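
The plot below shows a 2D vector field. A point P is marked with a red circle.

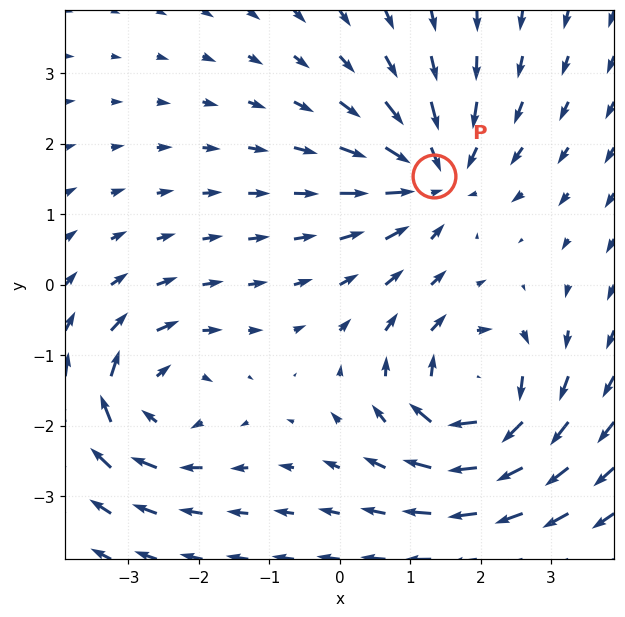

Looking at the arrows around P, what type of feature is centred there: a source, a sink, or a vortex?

sink

At P (1.3, 1.5) the arrows converge inward. Divergence about -5, curl ≈0 — negative divergence with near-zero curl is a sink.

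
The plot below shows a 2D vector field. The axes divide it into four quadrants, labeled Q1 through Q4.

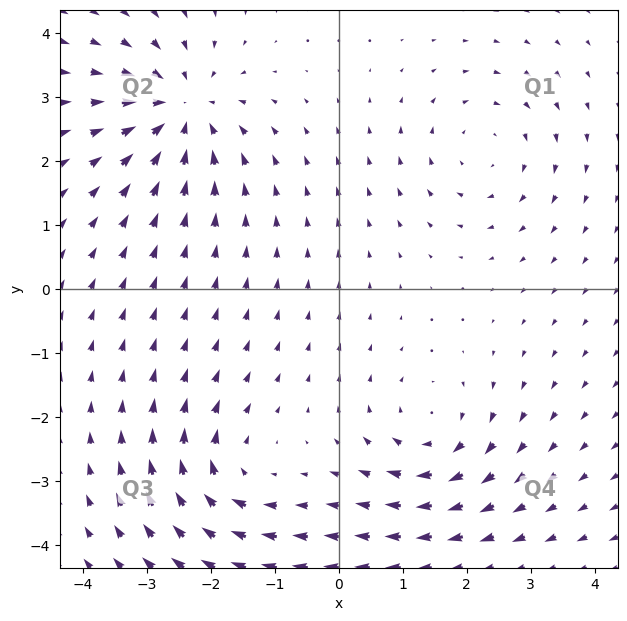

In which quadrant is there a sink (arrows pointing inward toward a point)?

The sink sits at approximately (-2.5, 2.8), which lies in quadrant Q2. The divergence there is about -6, negative as expected for a sink.

Q2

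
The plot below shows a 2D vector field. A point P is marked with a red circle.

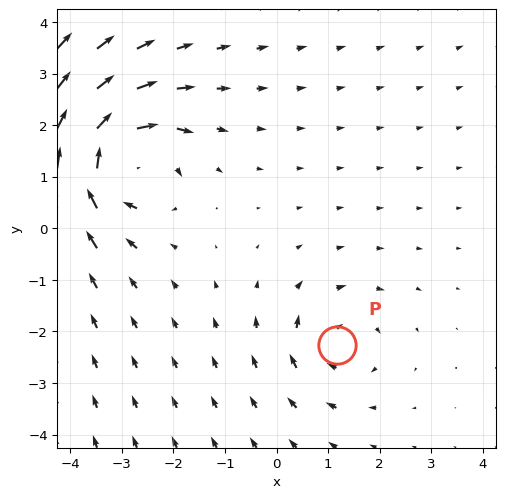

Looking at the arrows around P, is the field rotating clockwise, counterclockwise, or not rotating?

Near P at (1.2, -2.3) the arrows circulate clockwise. The curl (z-component) there is about -4; negative curl means clockwise rotation.

clockwise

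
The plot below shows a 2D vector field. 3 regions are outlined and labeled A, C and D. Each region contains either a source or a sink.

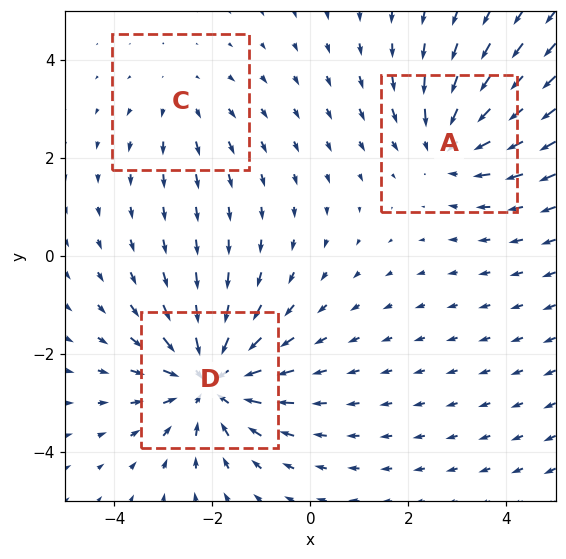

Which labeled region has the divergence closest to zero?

C

Divergence at each region's feature centre — A: about -3, C: about +2, D: about -4. Region C is closest to zero.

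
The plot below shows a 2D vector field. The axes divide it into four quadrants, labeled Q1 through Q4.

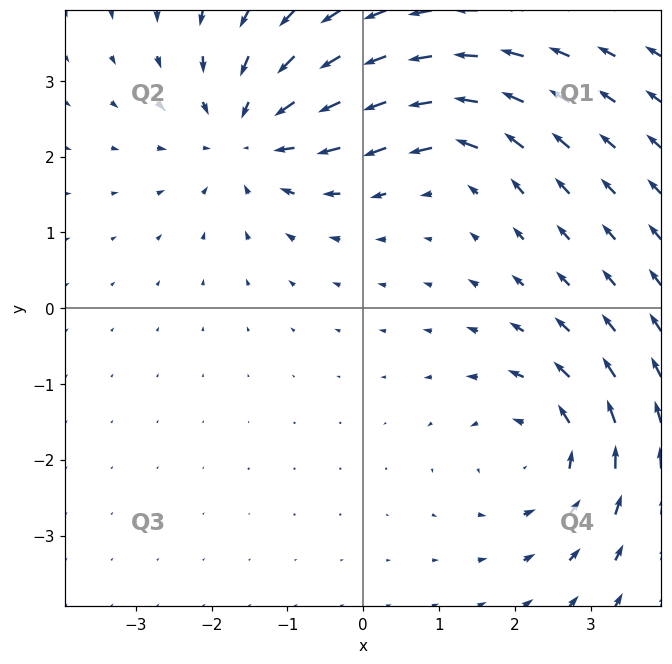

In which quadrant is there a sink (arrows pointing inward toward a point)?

The sink sits at approximately (-1.5, 2.3), which lies in quadrant Q2. The divergence there is about -5, negative as expected for a sink.

Q2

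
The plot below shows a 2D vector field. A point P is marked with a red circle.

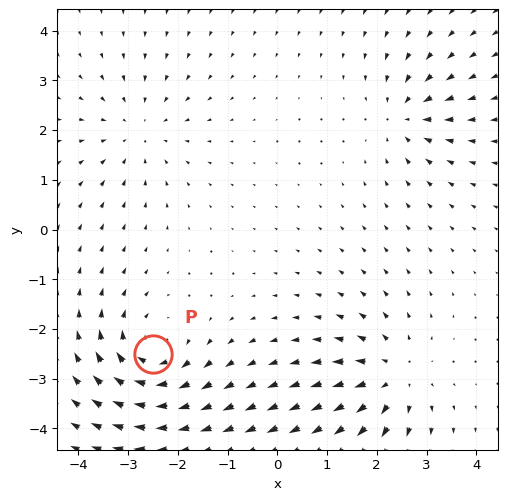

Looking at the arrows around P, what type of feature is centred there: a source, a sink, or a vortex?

vortex

At P (-2.5, -2.5) the arrows circulate clockwise. Divergence ≈0, curl about -5 — near-zero divergence with nonzero curl is a vortex.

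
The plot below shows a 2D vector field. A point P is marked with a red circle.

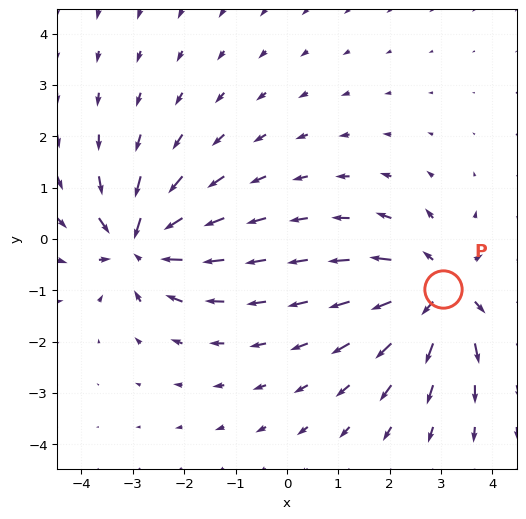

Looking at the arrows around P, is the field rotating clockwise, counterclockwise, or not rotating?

Near P at (3.0, -1.0) the arrows show no circulation. The curl there is ≈0.

not rotating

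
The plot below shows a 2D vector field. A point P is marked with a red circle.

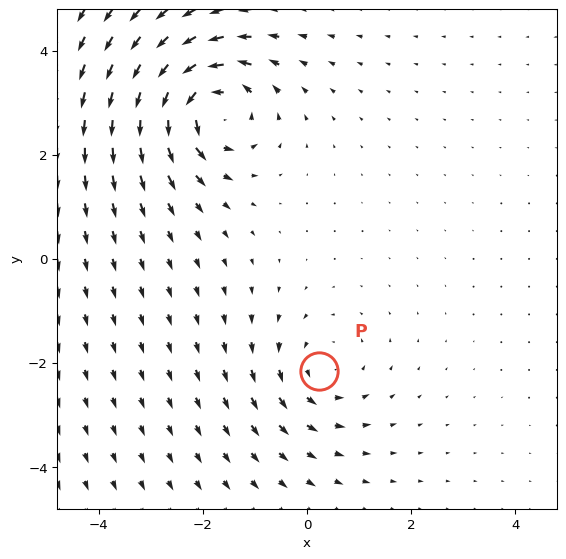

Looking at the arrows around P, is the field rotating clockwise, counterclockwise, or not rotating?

Near P at (0.2, -2.2) the arrows circulate counterclockwise. The curl (z-component) there is about +3; positive curl means counterclockwise rotation.

counterclockwise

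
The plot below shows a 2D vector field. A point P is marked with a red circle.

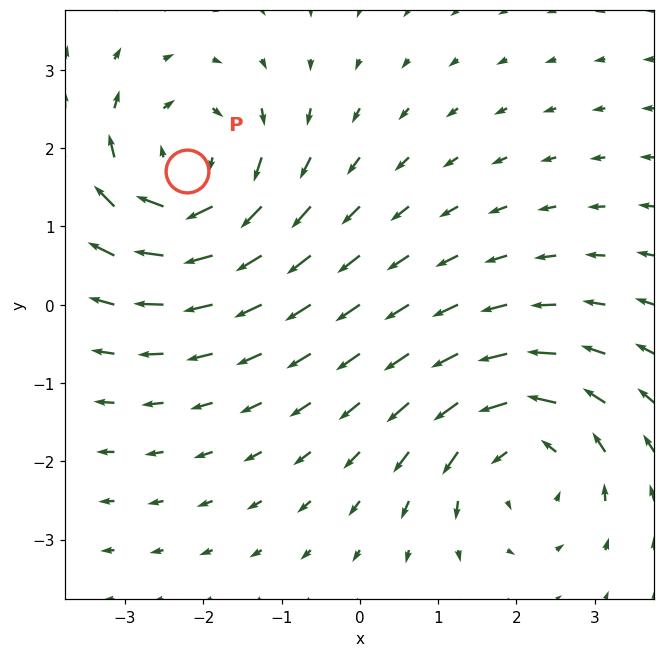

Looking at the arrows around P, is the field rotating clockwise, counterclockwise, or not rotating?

Near P at (-2.2, 1.7) the arrows circulate clockwise. The curl (z-component) there is about -5; negative curl means clockwise rotation.

clockwise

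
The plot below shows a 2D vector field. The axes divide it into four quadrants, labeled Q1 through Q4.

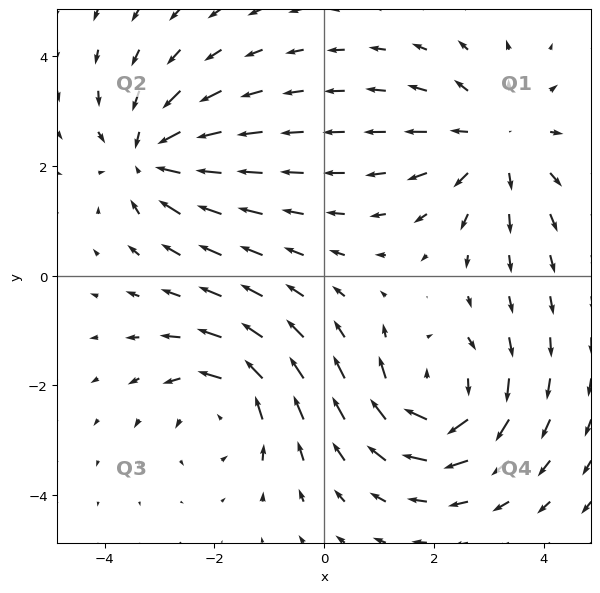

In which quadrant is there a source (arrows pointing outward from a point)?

Q1

The source sits at approximately (3.1, 2.5), which lies in quadrant Q1. The divergence there is about +4, positive as expected for a source.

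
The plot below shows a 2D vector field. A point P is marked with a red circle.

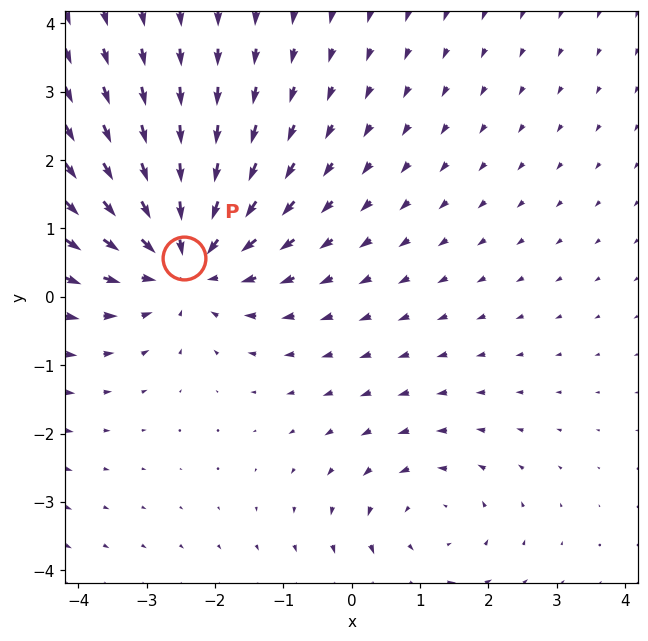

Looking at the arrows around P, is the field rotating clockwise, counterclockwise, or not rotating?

Near P at (-2.4, 0.6) the arrows show no circulation. The curl there is ≈0.

not rotating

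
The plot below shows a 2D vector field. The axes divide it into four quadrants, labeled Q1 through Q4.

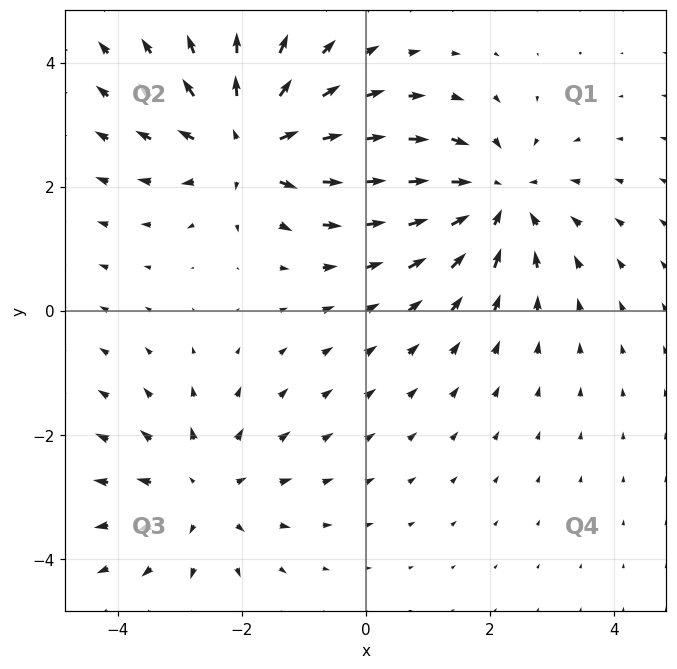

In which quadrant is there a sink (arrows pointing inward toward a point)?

The sink sits at approximately (2.1, 1.8), which lies in quadrant Q1. The divergence there is about -3, negative as expected for a sink.

Q1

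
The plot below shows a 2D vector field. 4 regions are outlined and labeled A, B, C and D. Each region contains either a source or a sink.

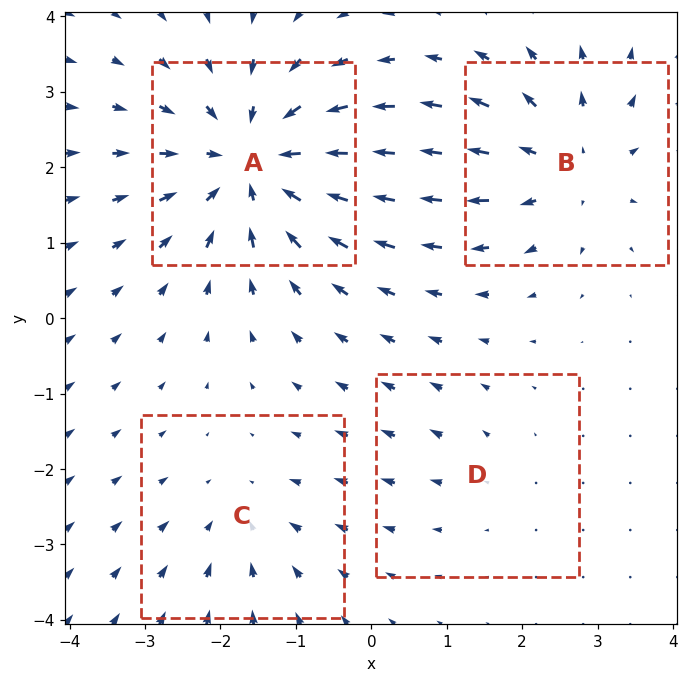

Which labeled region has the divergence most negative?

A

Divergence at each region's feature centre — A: about -6, B: about +4, C: about -3, D: about +2. Region A is most negative.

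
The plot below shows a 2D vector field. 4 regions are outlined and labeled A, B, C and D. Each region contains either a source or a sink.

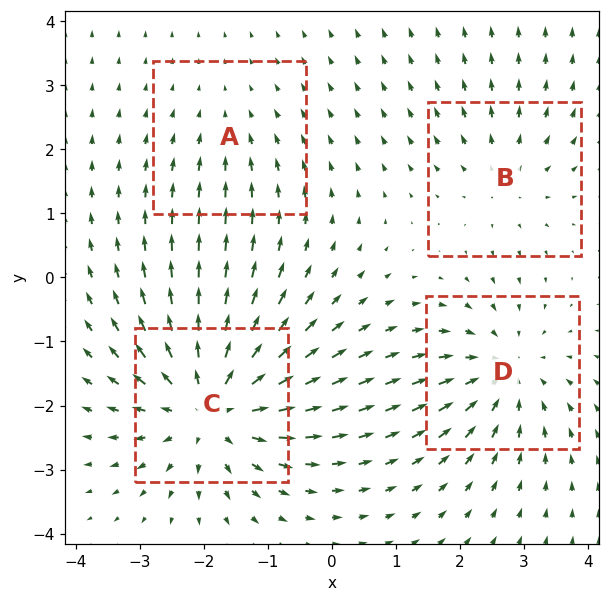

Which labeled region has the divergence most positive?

C

Divergence at each region's feature centre — A: about -2, B: about +3, C: about +7, D: about -4. Region C is most positive.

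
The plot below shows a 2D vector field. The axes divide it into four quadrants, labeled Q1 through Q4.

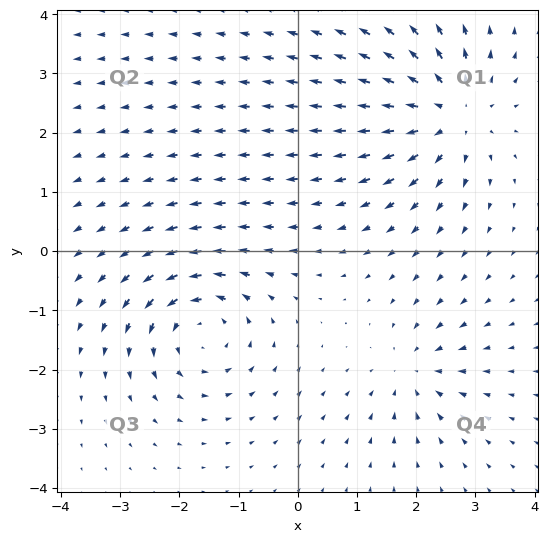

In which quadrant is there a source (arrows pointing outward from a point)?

The source sits at approximately (2.6, 2.3), which lies in quadrant Q1. The divergence there is about +5, positive as expected for a source.

Q1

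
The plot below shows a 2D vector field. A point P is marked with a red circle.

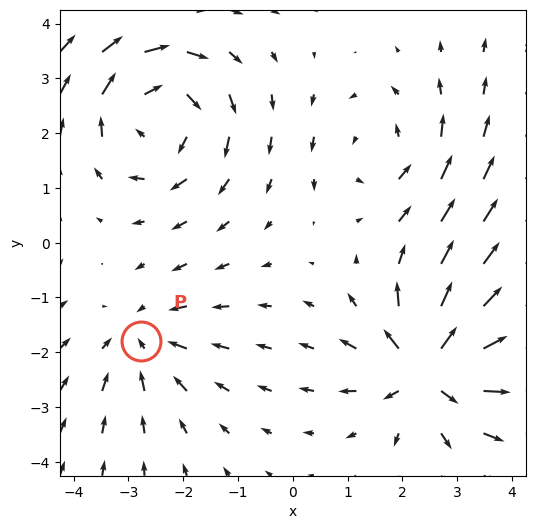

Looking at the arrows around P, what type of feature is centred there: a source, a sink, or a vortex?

sink

At P (-2.8, -1.8) the arrows converge inward. Divergence about -3, curl ≈0 — negative divergence with near-zero curl is a sink.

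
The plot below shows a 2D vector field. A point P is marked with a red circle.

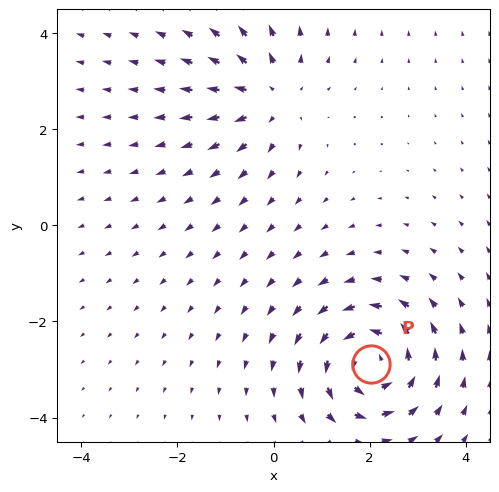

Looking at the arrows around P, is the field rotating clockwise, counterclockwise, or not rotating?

Near P at (2.0, -2.9) the arrows circulate counterclockwise. The curl (z-component) there is about +5; positive curl means counterclockwise rotation.

counterclockwise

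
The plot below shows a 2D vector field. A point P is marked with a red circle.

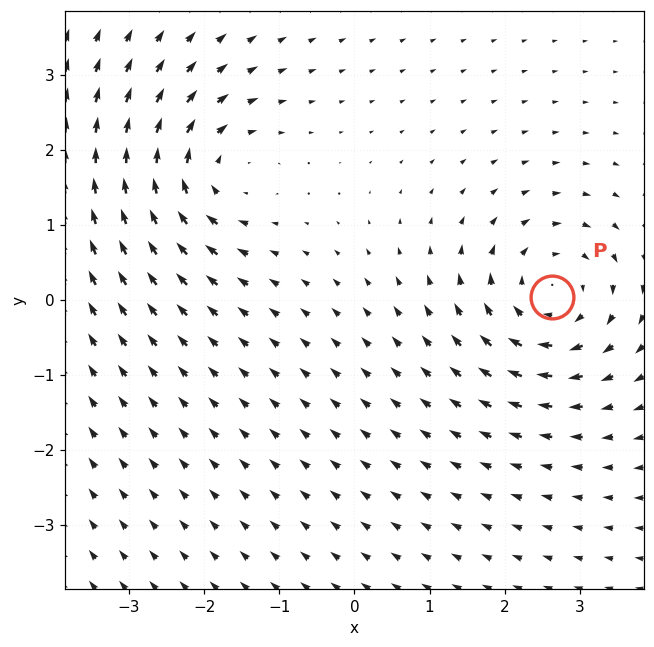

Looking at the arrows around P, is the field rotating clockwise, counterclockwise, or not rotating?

clockwise

Near P at (2.6, 0.0) the arrows circulate clockwise. The curl (z-component) there is about -5; negative curl means clockwise rotation.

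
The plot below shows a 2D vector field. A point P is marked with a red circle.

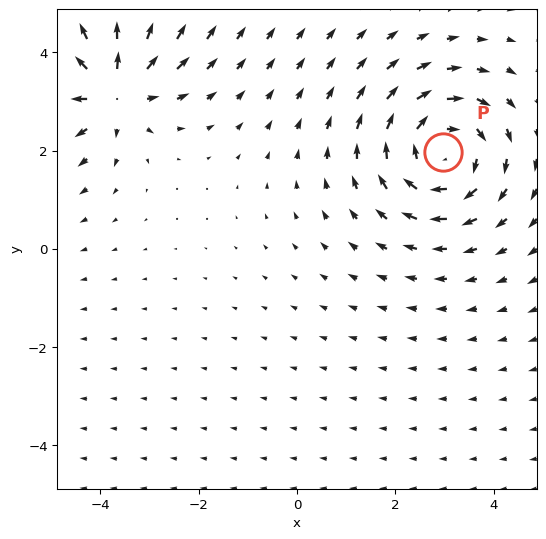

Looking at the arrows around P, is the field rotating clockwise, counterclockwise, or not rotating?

clockwise

Near P at (3.0, 2.0) the arrows circulate clockwise. The curl (z-component) there is about -4; negative curl means clockwise rotation.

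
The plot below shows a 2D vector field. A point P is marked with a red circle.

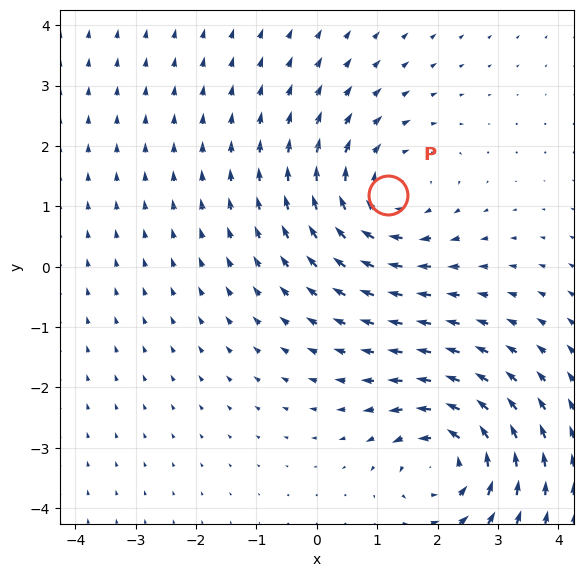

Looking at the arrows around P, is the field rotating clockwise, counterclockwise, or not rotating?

clockwise

Near P at (1.2, 1.2) the arrows circulate clockwise. The curl (z-component) there is about -4; negative curl means clockwise rotation.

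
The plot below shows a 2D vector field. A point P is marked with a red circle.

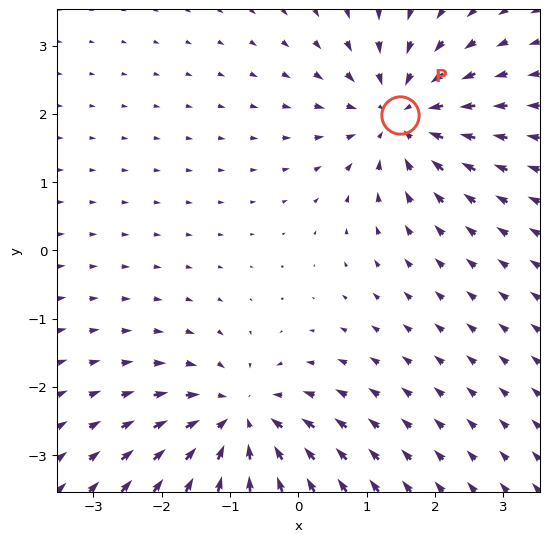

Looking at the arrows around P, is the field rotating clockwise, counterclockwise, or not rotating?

Near P at (1.5, 2.0) the arrows show no circulation. The curl there is ≈0.

not rotating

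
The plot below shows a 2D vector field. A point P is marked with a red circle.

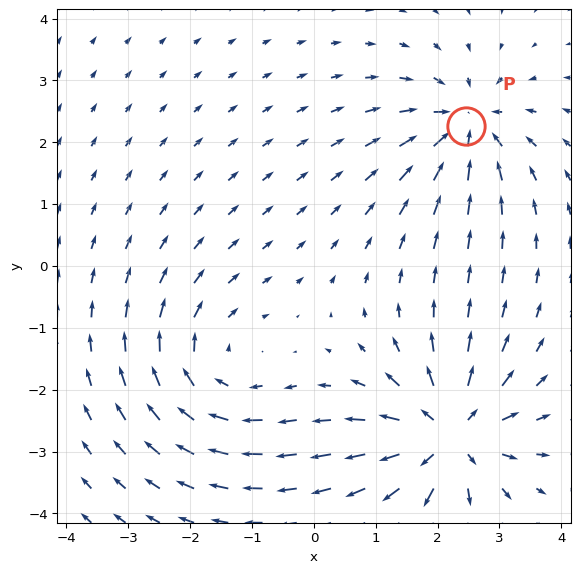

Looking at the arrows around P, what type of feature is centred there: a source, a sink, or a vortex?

At P (2.5, 2.3) the arrows converge inward. Divergence about -4, curl ≈0 — negative divergence with near-zero curl is a sink.

sink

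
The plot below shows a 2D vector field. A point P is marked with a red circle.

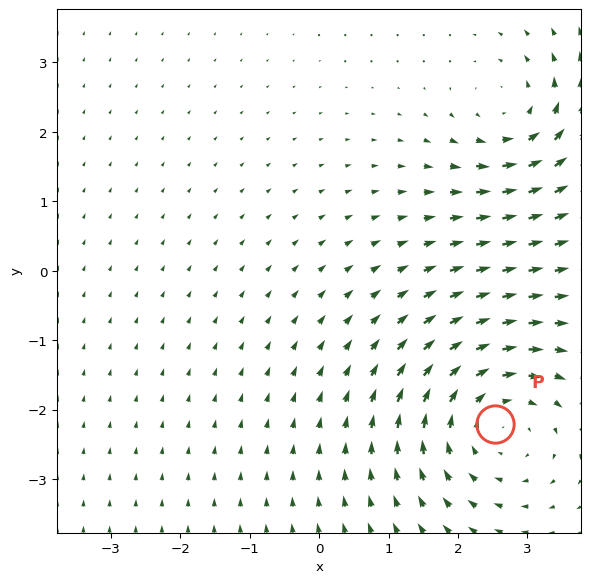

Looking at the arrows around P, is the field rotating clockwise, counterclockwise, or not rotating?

Near P at (2.5, -2.2) the arrows circulate clockwise. The curl (z-component) there is about -3; negative curl means clockwise rotation.

clockwise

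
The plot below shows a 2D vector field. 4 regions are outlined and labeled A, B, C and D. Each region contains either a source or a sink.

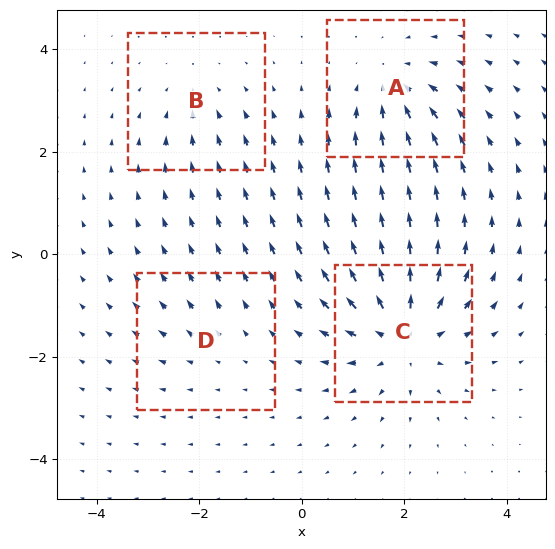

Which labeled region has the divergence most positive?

Divergence at each region's feature centre — A: about -4, B: about -3, C: about +7, D: about +2. Region C is most positive.

C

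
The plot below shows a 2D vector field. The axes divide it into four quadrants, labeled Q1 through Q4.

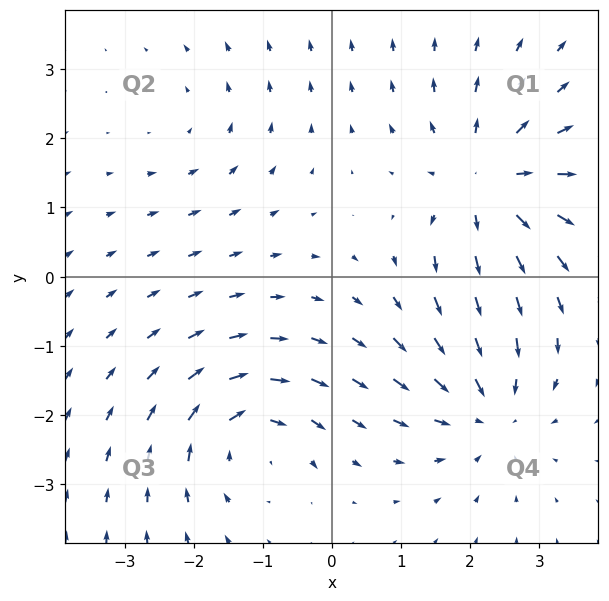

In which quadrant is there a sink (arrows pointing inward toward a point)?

The sink sits at approximately (2.2, -1.9), which lies in quadrant Q4. The divergence there is about -4, negative as expected for a sink.

Q4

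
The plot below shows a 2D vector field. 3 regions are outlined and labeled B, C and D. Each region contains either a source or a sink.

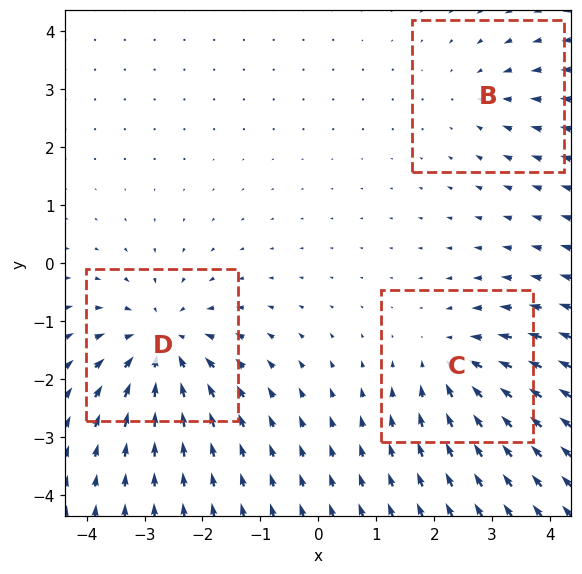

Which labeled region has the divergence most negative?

D

Divergence at each region's feature centre — B: about -2, C: about -3, D: about -5. Region D is most negative.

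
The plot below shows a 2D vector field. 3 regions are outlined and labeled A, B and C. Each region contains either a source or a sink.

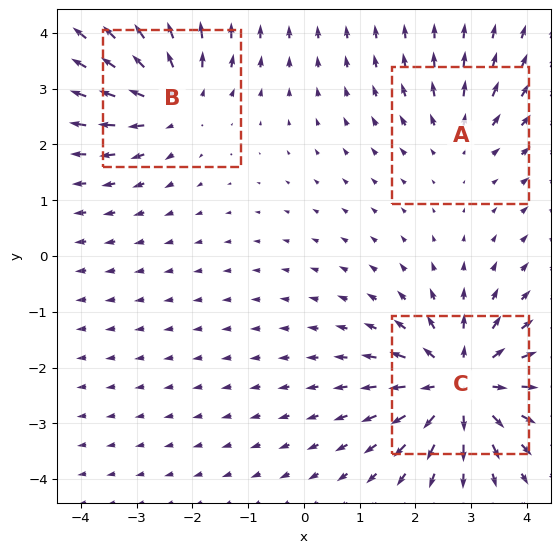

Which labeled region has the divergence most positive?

Divergence at each region's feature centre — A: about +2, B: about +4, C: about +5. Region C is most positive.

C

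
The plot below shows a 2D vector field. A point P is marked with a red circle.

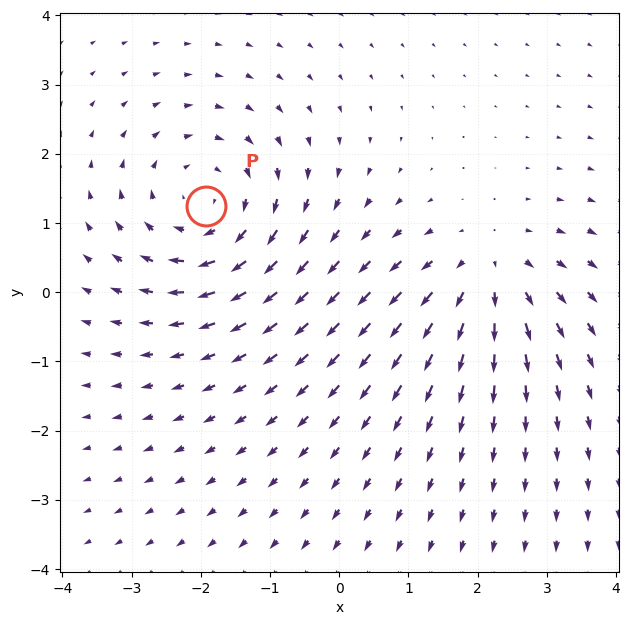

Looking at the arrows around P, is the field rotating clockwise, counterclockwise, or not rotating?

clockwise

Near P at (-1.9, 1.2) the arrows circulate clockwise. The curl (z-component) there is about -4; negative curl means clockwise rotation.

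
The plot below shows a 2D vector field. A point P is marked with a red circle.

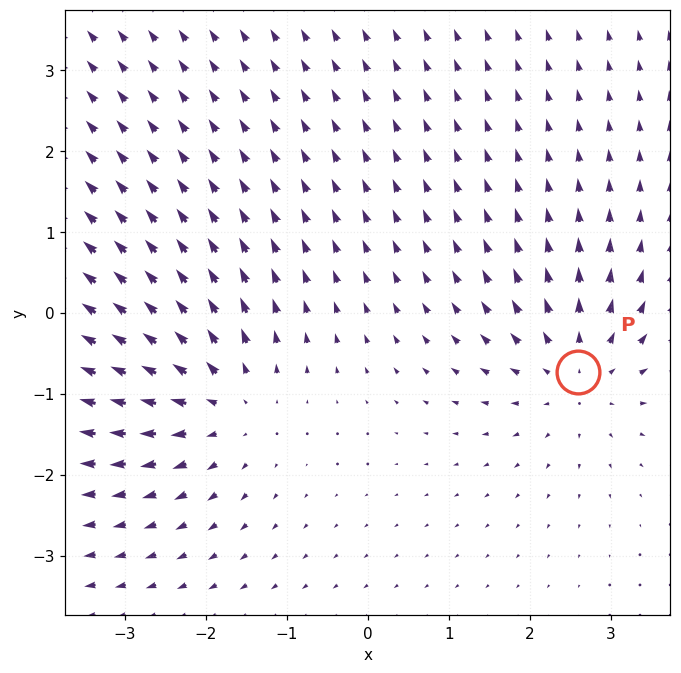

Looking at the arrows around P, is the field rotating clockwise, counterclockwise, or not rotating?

not rotating

Near P at (2.6, -0.7) the arrows show no circulation. The curl there is ≈0.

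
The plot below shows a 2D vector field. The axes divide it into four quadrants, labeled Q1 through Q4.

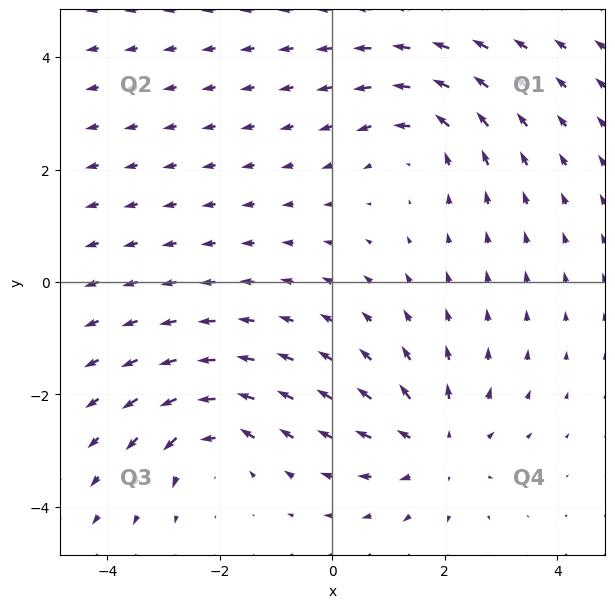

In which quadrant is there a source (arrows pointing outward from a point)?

The source sits at approximately (1.9, -2.9), which lies in quadrant Q4. The divergence there is about +3, positive as expected for a source.

Q4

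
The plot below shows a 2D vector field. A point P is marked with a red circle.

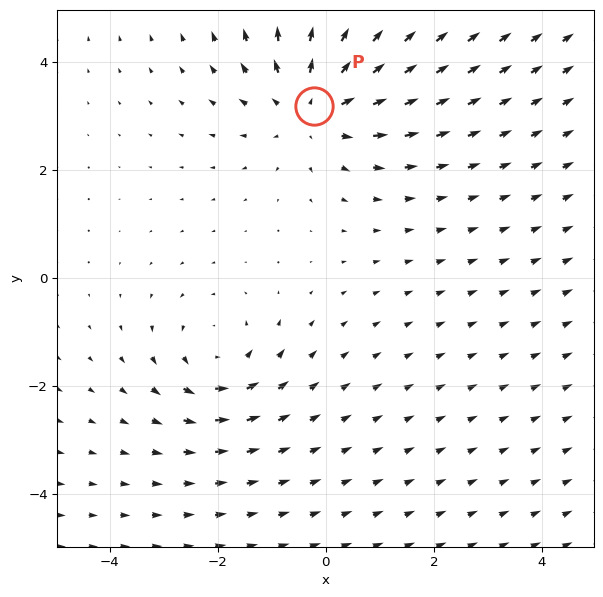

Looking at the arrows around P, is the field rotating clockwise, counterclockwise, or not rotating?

not rotating

Near P at (-0.2, 3.2) the arrows show no circulation. The curl there is ≈0.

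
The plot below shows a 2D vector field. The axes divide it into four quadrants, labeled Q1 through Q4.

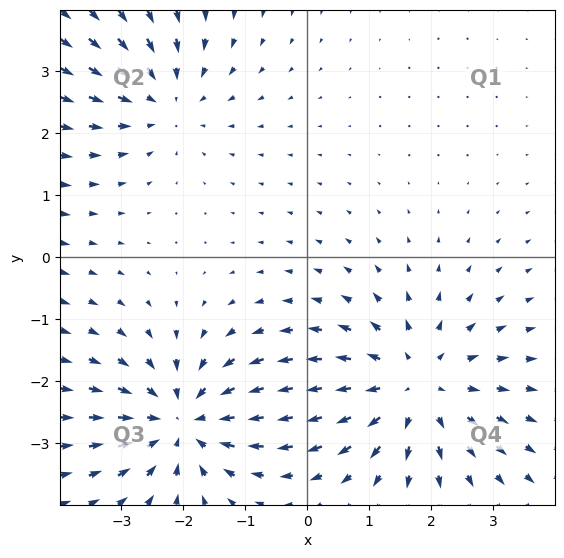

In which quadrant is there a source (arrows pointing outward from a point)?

The source sits at approximately (1.7, -2.1), which lies in quadrant Q4. The divergence there is about +4, positive as expected for a source.

Q4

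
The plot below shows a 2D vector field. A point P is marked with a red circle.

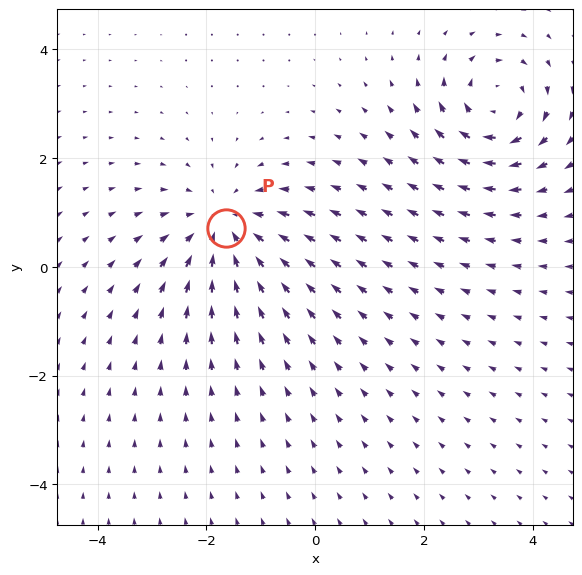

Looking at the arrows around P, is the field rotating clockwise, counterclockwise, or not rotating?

Near P at (-1.6, 0.7) the arrows show no circulation. The curl there is ≈0.

not rotating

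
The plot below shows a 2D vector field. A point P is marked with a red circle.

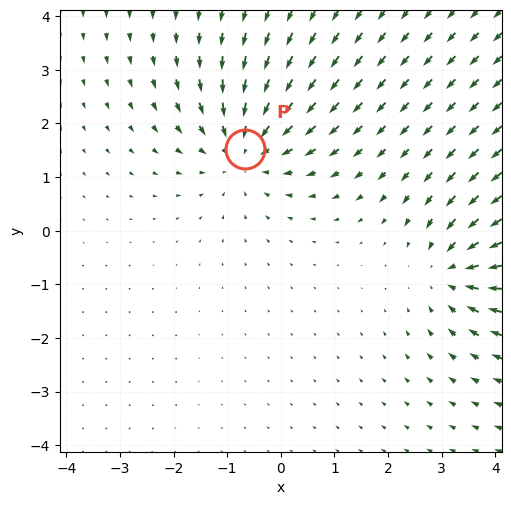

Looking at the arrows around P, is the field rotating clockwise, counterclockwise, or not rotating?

not rotating

Near P at (-0.7, 1.5) the arrows show no circulation. The curl there is ≈0.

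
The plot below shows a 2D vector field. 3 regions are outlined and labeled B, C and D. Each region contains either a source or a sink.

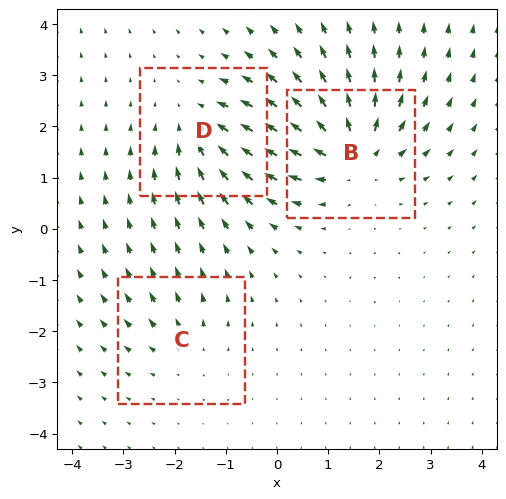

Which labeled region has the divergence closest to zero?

Divergence at each region's feature centre — B: about +5, C: about +2, D: about -3. Region C is closest to zero.

C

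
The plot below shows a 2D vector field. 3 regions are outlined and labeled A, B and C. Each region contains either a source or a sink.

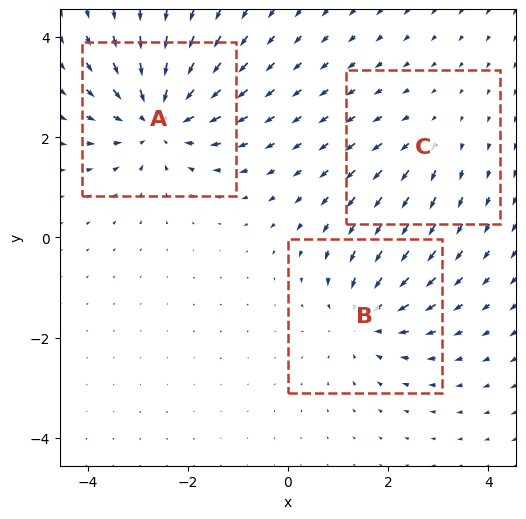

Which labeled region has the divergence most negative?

A

Divergence at each region's feature centre — A: about -4, B: about -3, C: about +2. Region A is most negative.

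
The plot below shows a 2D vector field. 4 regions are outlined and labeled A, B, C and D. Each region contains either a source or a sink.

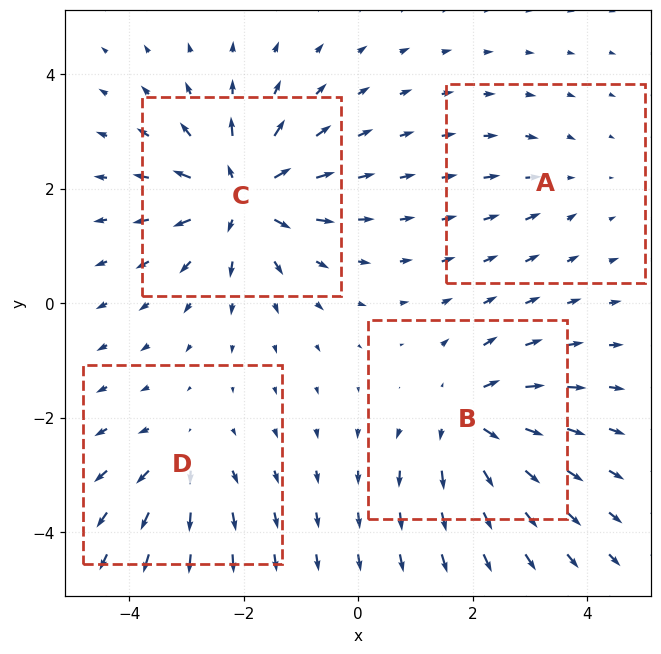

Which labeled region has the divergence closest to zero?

Divergence at each region's feature centre — A: about -2, B: about +6, C: about +8, D: about +4. Region A is closest to zero.

A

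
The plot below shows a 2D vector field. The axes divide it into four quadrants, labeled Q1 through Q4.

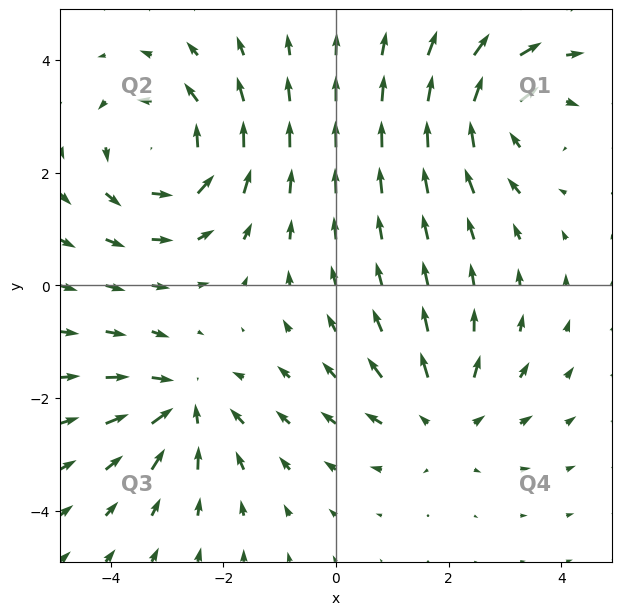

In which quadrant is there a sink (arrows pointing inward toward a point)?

Q3

The sink sits at approximately (-2.7, -2.1), which lies in quadrant Q3. The divergence there is about -4, negative as expected for a sink.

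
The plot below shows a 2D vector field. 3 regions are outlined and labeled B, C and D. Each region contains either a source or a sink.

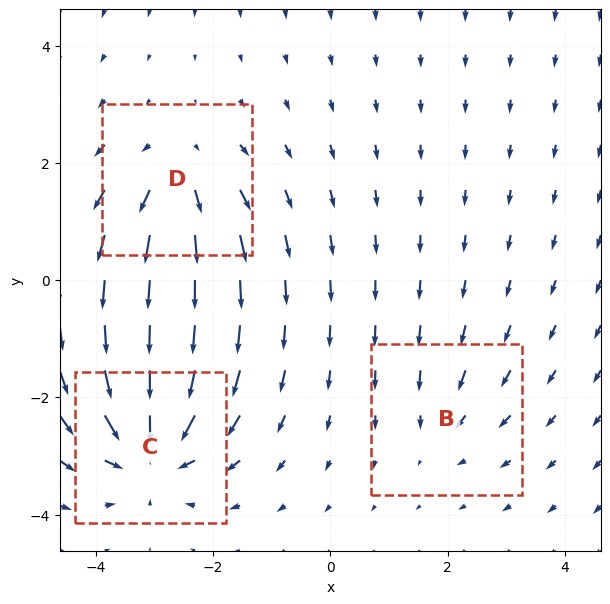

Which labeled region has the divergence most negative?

Divergence at each region's feature centre — B: about -2, C: about -5, D: about +4. Region C is most negative.

C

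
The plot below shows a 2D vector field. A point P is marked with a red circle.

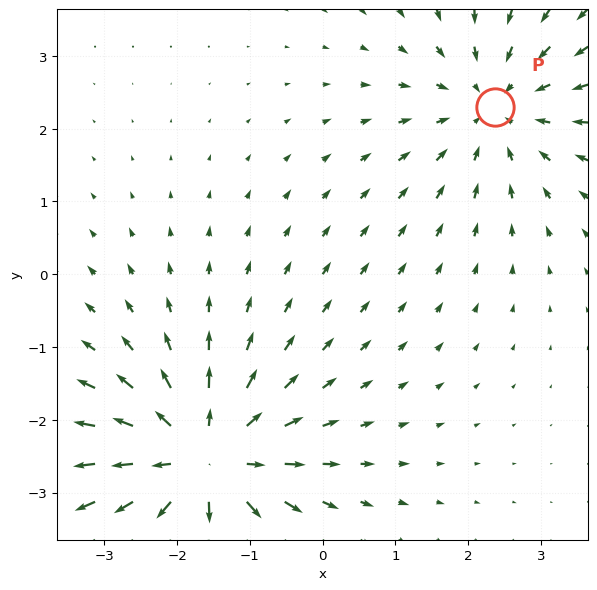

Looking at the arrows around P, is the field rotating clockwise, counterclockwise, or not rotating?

not rotating

Near P at (2.4, 2.3) the arrows show no circulation. The curl there is ≈0.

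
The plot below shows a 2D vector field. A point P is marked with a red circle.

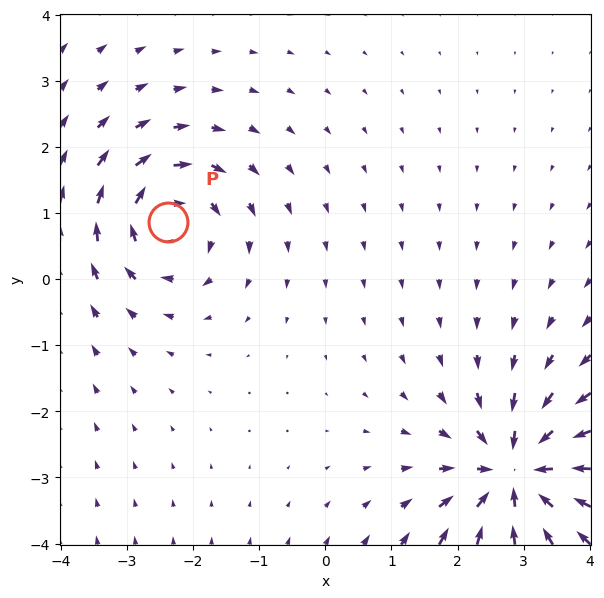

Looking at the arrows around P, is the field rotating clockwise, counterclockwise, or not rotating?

clockwise

Near P at (-2.4, 0.9) the arrows circulate clockwise. The curl (z-component) there is about -3; negative curl means clockwise rotation.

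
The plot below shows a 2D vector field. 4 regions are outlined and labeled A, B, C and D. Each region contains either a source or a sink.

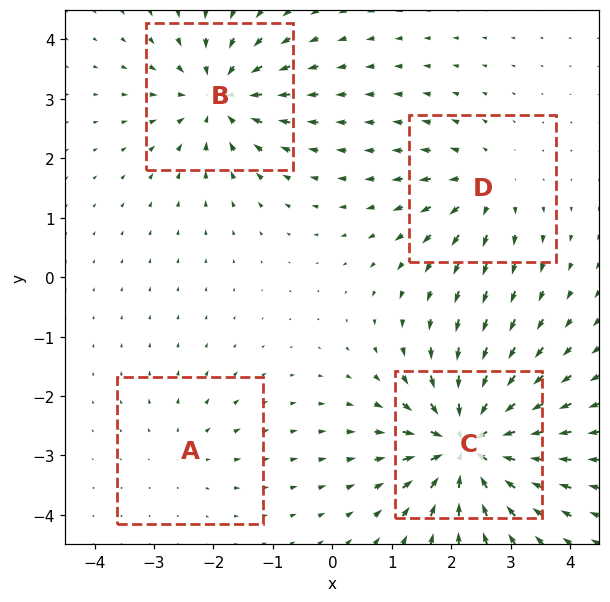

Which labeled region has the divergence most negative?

C

Divergence at each region's feature centre — A: about +2, B: about -6, C: about -9, D: about +4. Region C is most negative.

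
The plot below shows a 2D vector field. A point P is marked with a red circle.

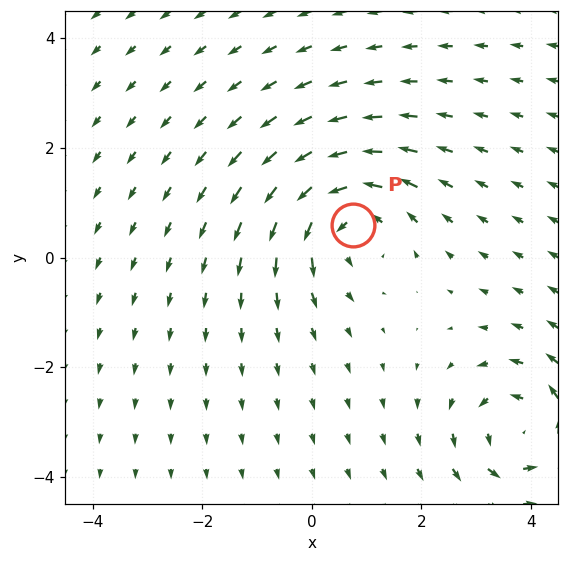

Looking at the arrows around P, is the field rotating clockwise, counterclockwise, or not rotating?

Near P at (0.7, 0.6) the arrows circulate counterclockwise. The curl (z-component) there is about +3; positive curl means counterclockwise rotation.

counterclockwise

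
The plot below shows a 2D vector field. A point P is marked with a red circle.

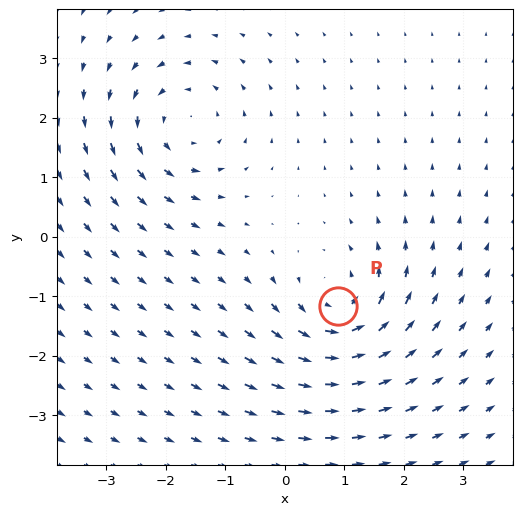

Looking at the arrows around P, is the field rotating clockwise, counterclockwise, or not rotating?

Near P at (0.9, -1.2) the arrows circulate counterclockwise. The curl (z-component) there is about +6; positive curl means counterclockwise rotation.

counterclockwise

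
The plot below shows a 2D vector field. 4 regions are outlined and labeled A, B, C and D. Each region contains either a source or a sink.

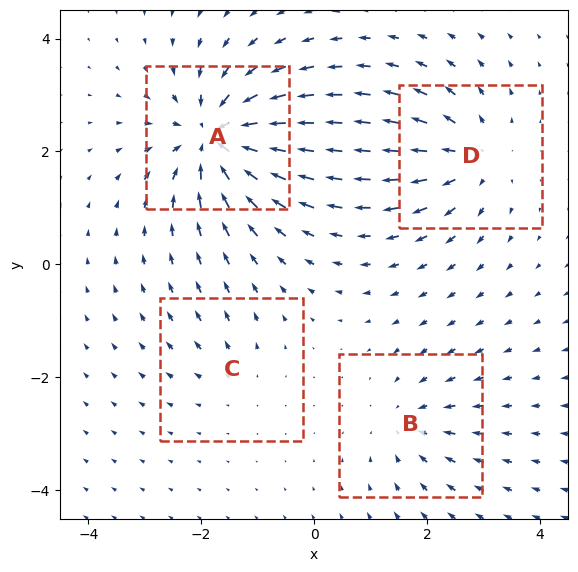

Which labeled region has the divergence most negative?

A

Divergence at each region's feature centre — A: about -8, B: about -4, C: about +2, D: about +5. Region A is most negative.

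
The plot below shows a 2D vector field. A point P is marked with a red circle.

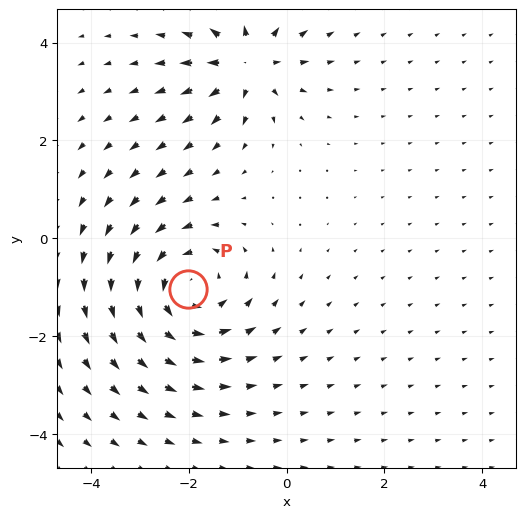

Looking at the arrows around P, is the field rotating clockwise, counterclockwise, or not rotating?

counterclockwise

Near P at (-2.0, -1.0) the arrows circulate counterclockwise. The curl (z-component) there is about +4; positive curl means counterclockwise rotation.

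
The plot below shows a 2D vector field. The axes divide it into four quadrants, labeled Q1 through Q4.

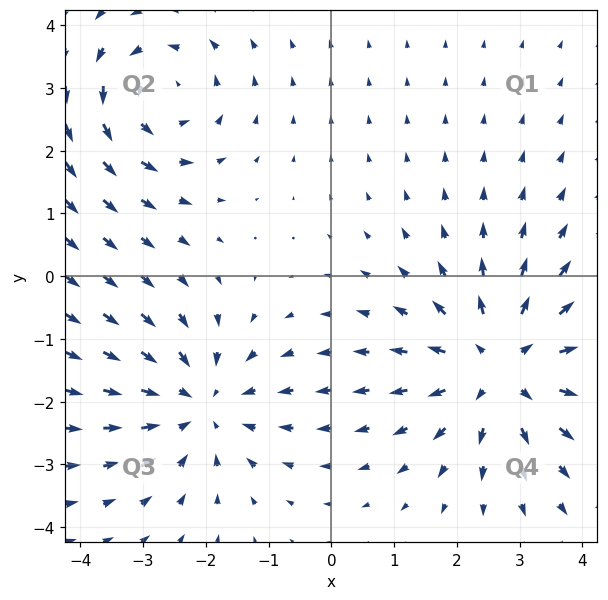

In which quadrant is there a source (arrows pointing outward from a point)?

The source sits at approximately (2.7, -1.4), which lies in quadrant Q4. The divergence there is about +4, positive as expected for a source.

Q4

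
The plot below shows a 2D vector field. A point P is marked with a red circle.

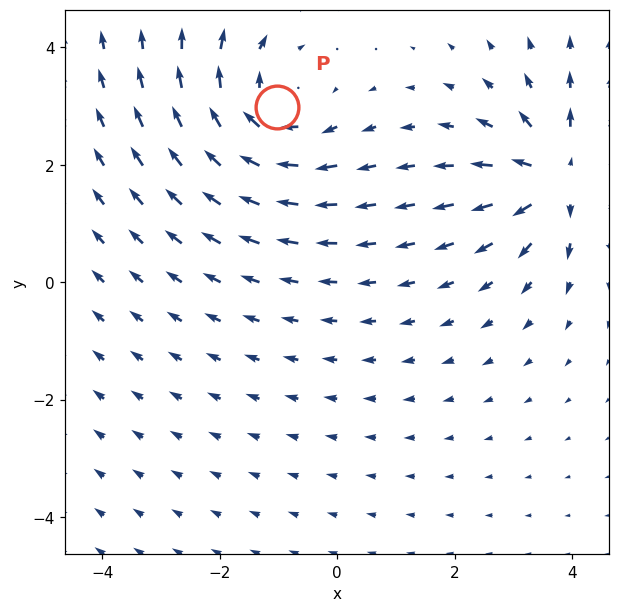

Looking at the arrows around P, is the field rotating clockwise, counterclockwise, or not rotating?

Near P at (-1.0, 3.0) the arrows circulate clockwise. The curl (z-component) there is about -4; negative curl means clockwise rotation.

clockwise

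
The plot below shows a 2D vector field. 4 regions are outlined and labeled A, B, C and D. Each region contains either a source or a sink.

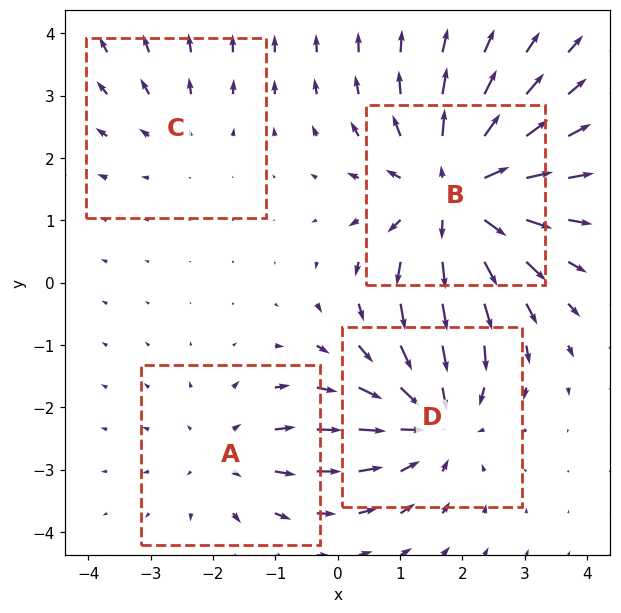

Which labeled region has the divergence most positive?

B

Divergence at each region's feature centre — A: about +3, B: about +6, C: about +2, D: about -4. Region B is most positive.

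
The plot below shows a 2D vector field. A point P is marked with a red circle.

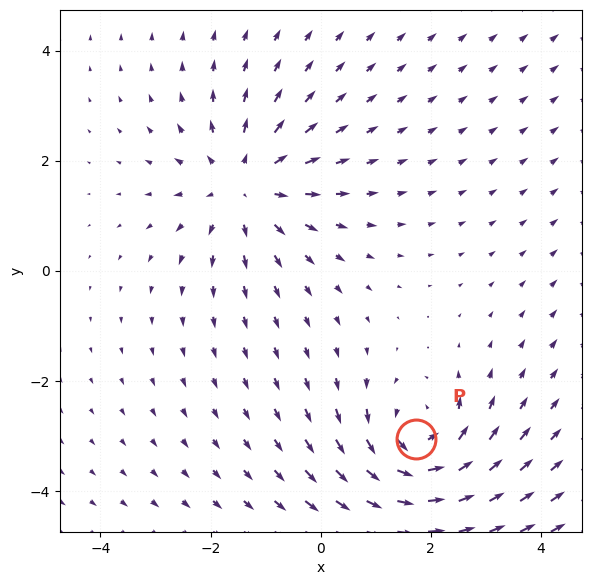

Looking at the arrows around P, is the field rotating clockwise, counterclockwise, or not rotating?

counterclockwise

Near P at (1.7, -3.0) the arrows circulate counterclockwise. The curl (z-component) there is about +5; positive curl means counterclockwise rotation.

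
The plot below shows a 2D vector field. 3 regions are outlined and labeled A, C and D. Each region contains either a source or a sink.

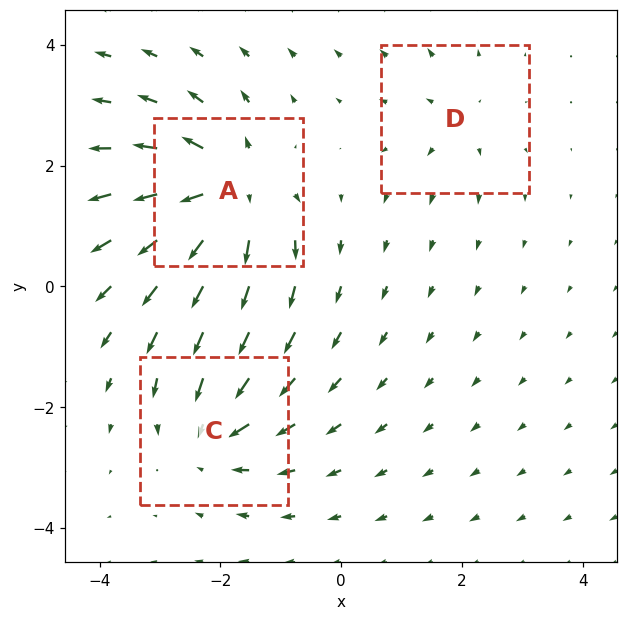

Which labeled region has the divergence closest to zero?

Divergence at each region's feature centre — A: about +6, C: about -4, D: about +2. Region D is closest to zero.

D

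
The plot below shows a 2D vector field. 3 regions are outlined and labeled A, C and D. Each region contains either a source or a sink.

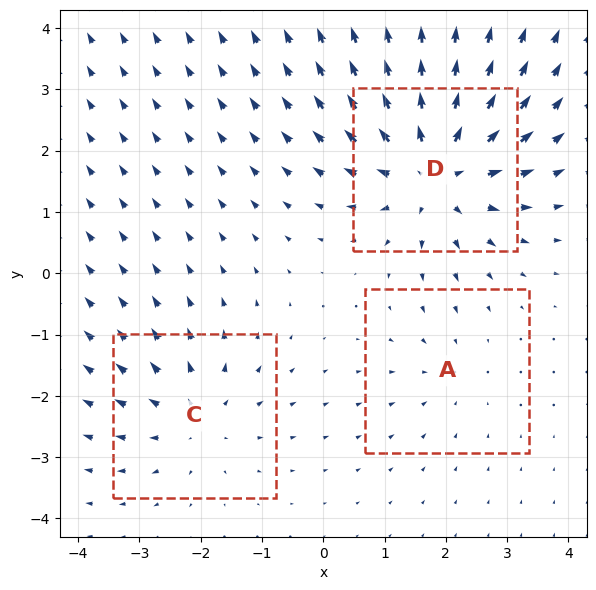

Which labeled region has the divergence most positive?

Divergence at each region's feature centre — A: about -2, C: about +3, D: about +5. Region D is most positive.

D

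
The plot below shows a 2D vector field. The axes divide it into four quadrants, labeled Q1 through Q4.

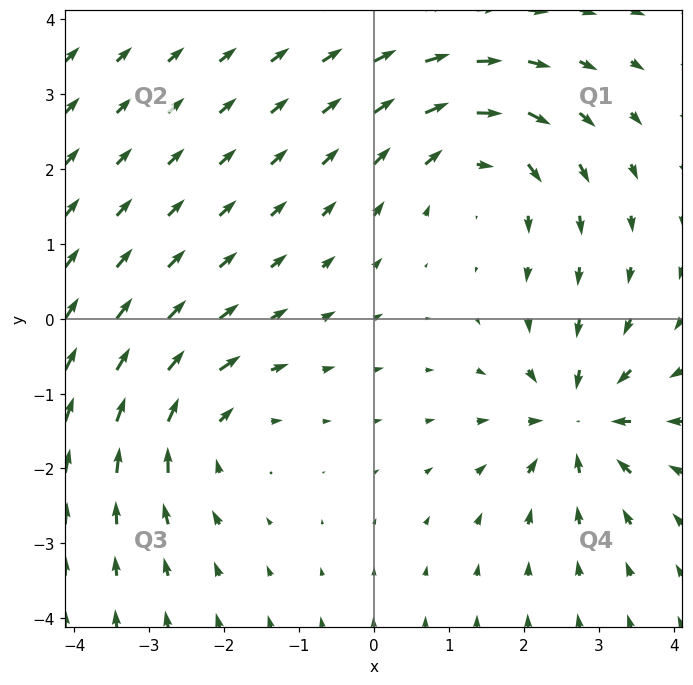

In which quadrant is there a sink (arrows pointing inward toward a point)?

Q4

The sink sits at approximately (2.7, -1.4), which lies in quadrant Q4. The divergence there is about -4, negative as expected for a sink.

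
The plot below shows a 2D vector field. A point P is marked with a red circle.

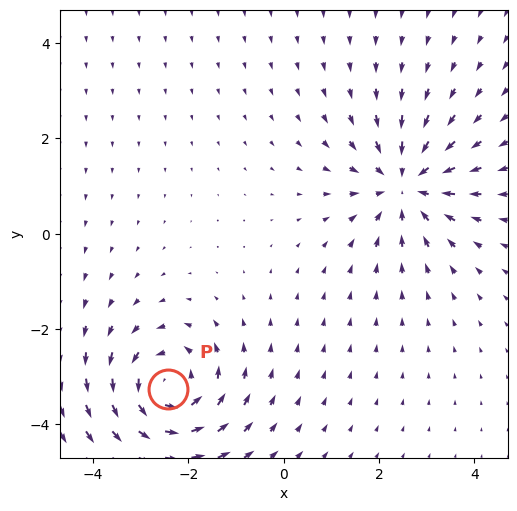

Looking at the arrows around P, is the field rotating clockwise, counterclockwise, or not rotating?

counterclockwise

Near P at (-2.4, -3.3) the arrows circulate counterclockwise. The curl (z-component) there is about +3; positive curl means counterclockwise rotation.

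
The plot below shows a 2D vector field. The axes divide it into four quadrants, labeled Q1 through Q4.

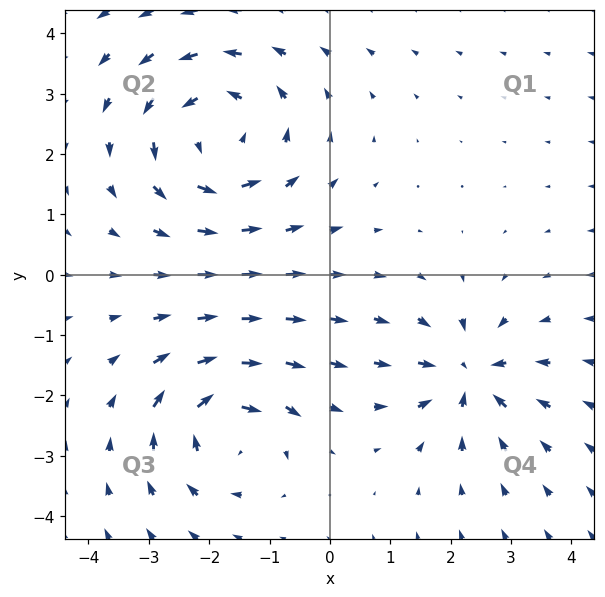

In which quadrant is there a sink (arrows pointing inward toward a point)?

Q4

The sink sits at approximately (2.3, -1.7), which lies in quadrant Q4. The divergence there is about -5, negative as expected for a sink.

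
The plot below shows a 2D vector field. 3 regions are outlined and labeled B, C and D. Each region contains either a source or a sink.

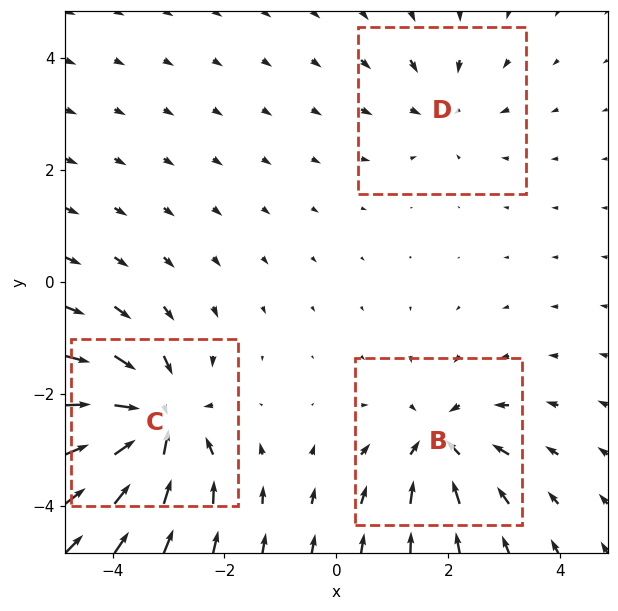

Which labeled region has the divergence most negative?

C

Divergence at each region's feature centre — B: about -4, C: about -6, D: about -2. Region C is most negative.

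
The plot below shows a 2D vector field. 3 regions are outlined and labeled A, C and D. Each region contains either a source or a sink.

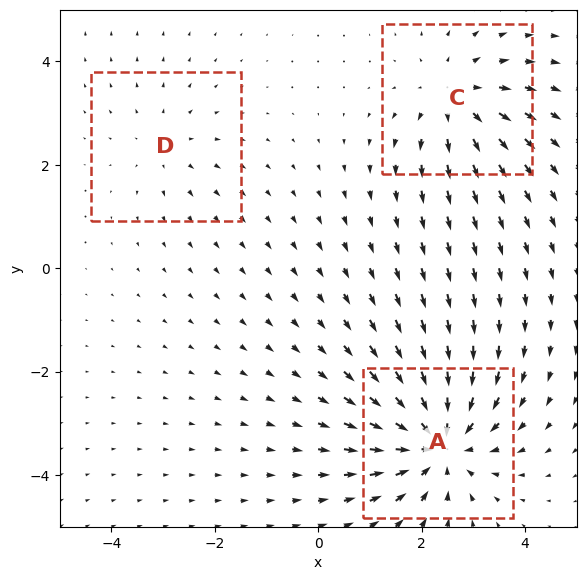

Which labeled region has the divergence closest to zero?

Divergence at each region's feature centre — A: about -5, C: about +3, D: about +2. Region D is closest to zero.

D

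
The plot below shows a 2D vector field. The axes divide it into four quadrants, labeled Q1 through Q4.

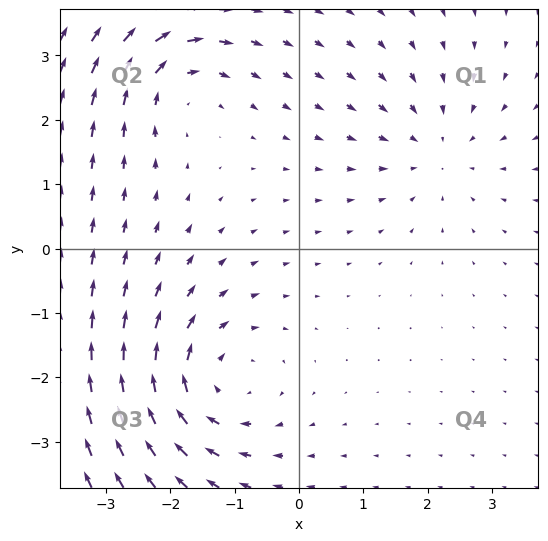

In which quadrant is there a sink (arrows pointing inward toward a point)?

The sink sits at approximately (2.1, 1.6), which lies in quadrant Q1. The divergence there is about -3, negative as expected for a sink.

Q1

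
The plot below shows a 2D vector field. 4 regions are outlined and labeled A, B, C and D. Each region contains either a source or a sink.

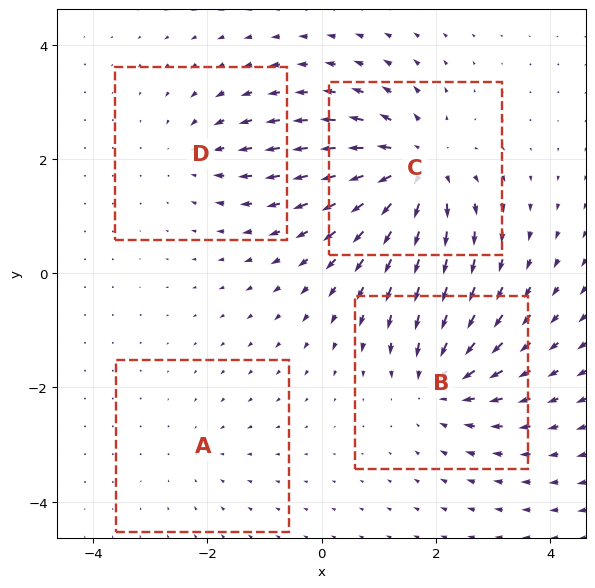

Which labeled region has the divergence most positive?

Divergence at each region's feature centre — A: about -2, B: about -5, C: about +7, D: about -3. Region C is most positive.

C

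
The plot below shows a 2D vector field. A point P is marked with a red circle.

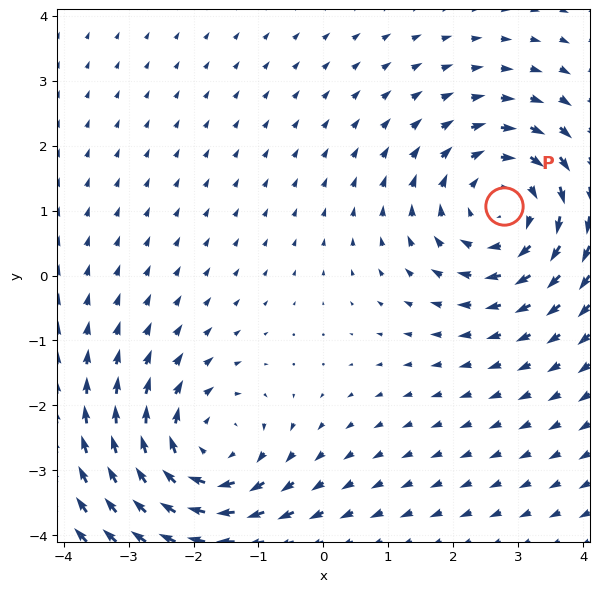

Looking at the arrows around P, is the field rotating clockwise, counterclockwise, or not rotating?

clockwise

Near P at (2.8, 1.1) the arrows circulate clockwise. The curl (z-component) there is about -4; negative curl means clockwise rotation.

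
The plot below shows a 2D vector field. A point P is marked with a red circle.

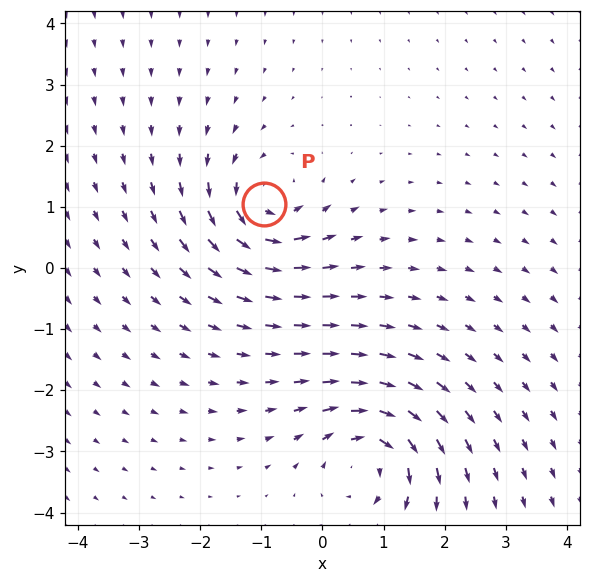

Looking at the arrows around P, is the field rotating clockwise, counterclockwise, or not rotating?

counterclockwise

Near P at (-1.0, 1.0) the arrows circulate counterclockwise. The curl (z-component) there is about +4; positive curl means counterclockwise rotation.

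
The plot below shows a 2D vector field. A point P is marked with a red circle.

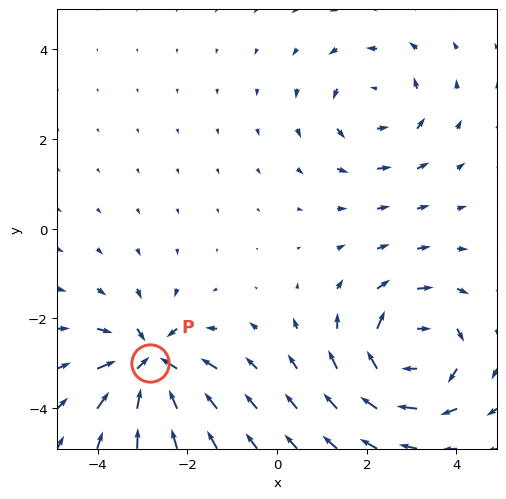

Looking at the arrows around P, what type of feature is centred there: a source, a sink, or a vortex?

At P (-2.8, -3.0) the arrows converge inward. Divergence about -6, curl ≈0 — negative divergence with near-zero curl is a sink.

sink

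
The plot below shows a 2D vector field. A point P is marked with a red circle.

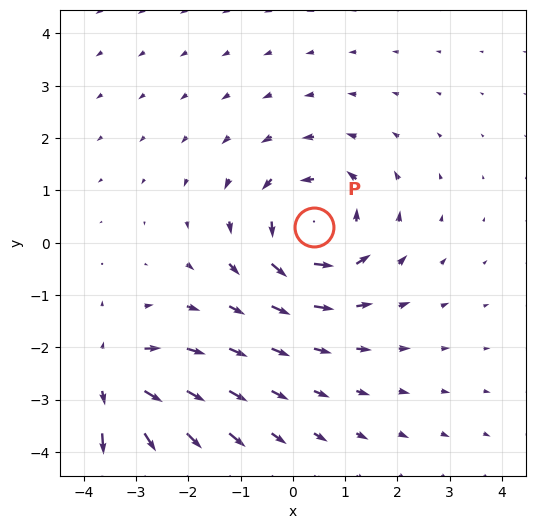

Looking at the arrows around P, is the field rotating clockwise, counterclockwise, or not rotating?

counterclockwise

Near P at (0.4, 0.3) the arrows circulate counterclockwise. The curl (z-component) there is about +3; positive curl means counterclockwise rotation.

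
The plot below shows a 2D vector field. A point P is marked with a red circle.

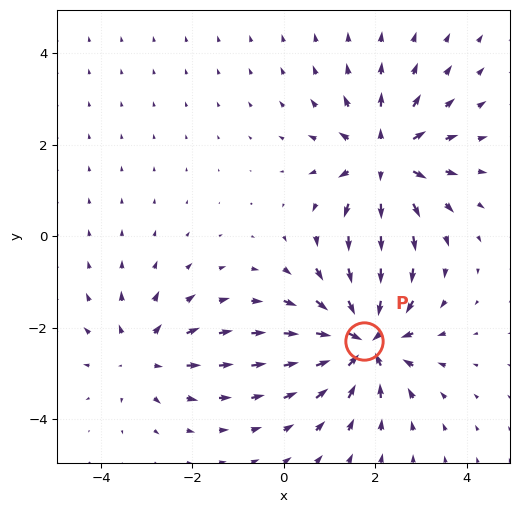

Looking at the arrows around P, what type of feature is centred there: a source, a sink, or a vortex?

At P (1.8, -2.3) the arrows converge inward. Divergence about -6, curl ≈0 — negative divergence with near-zero curl is a sink.

sink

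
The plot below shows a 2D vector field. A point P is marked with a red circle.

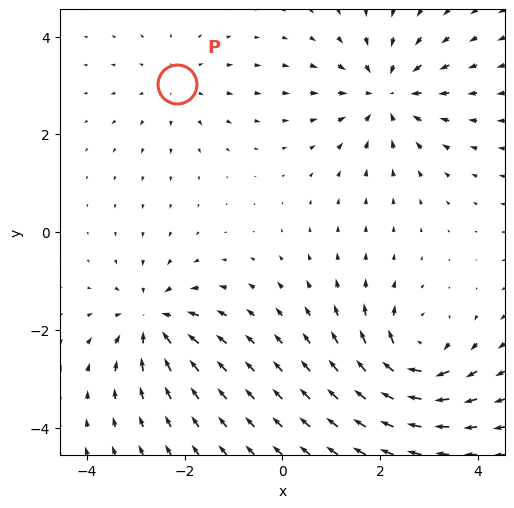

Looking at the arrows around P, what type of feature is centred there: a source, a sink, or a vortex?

source

At P (-2.2, 3.0) the arrows spread outward. Divergence about +3, curl ≈0 — positive divergence with near-zero curl is a source.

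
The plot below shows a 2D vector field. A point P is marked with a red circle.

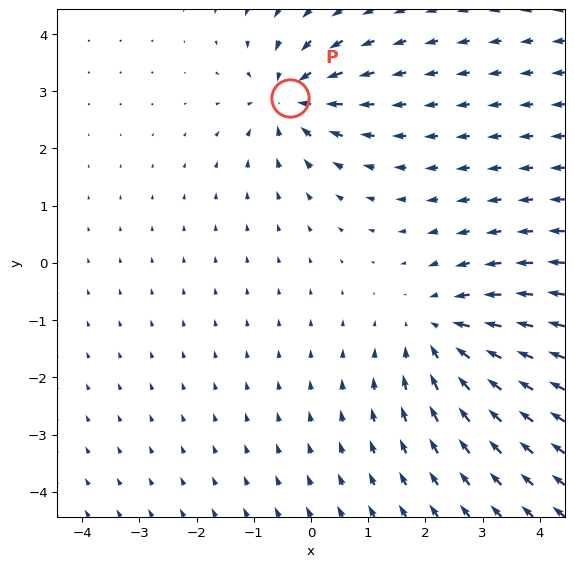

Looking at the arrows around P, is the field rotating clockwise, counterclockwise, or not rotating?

Near P at (-0.4, 2.9) the arrows show no circulation. The curl there is ≈0.

not rotating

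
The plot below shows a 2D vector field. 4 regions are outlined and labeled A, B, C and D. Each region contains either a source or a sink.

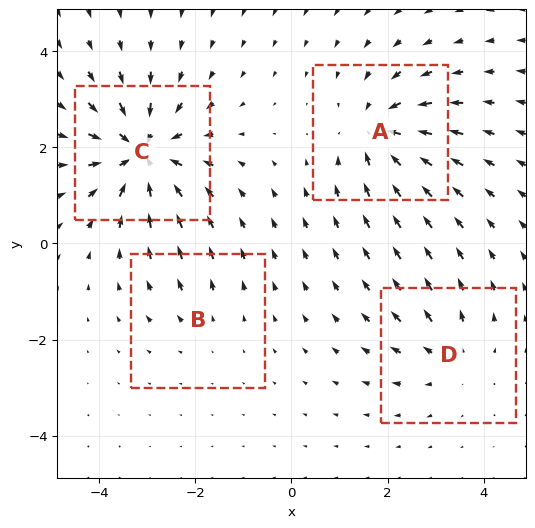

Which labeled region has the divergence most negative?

Divergence at each region's feature centre — A: about -5, B: about +2, C: about -7, D: about +3. Region C is most negative.

C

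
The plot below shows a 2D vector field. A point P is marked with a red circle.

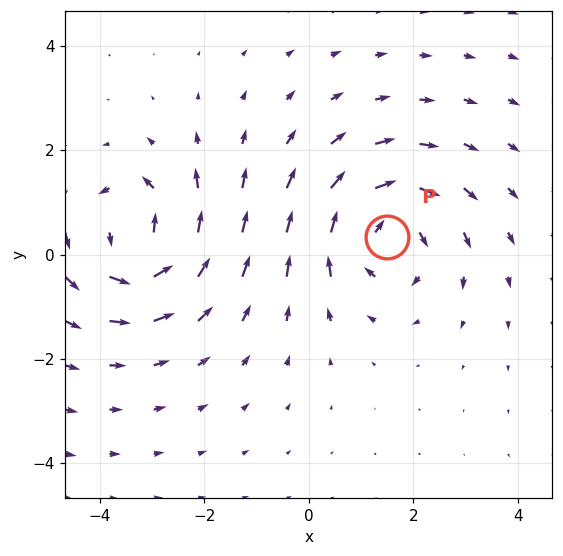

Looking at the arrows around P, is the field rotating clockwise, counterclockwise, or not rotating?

Near P at (1.5, 0.3) the arrows circulate clockwise. The curl (z-component) there is about -5; negative curl means clockwise rotation.

clockwise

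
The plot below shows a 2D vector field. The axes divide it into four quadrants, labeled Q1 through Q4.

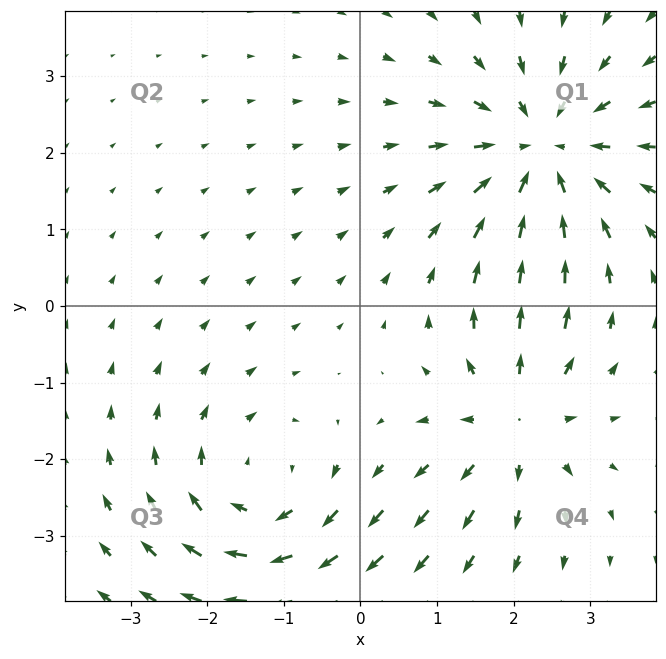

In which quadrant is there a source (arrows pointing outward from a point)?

Q4

The source sits at approximately (2.0, -1.5), which lies in quadrant Q4. The divergence there is about +4, positive as expected for a source.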